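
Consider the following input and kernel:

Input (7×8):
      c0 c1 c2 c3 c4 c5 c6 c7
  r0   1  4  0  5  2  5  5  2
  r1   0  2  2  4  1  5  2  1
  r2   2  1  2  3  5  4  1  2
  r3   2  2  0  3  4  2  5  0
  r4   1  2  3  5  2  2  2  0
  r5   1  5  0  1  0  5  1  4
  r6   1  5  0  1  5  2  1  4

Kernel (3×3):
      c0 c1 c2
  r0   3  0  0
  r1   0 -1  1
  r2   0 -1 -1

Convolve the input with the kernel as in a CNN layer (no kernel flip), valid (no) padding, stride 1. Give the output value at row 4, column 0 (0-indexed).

-7

The receptive field on the input at this output position is [1 2 3 / 1 5 0 / 1 5 0]. Elementwise product with the kernel and sum: 1·3 + 5·-1 + 0·1 + 5·-1 + 0·-1.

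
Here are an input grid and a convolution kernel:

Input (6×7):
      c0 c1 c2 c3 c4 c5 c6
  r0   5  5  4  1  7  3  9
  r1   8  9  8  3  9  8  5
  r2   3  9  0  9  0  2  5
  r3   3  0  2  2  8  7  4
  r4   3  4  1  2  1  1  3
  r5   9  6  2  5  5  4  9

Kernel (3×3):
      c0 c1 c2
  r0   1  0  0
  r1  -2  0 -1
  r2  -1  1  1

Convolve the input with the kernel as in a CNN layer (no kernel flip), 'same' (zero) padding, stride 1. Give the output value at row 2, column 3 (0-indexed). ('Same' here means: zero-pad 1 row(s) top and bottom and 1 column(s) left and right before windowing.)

The receptive field on the zero-padded input at this output position is [8 3 9 / 0 9 0 / 2 2 8]. Elementwise product with the kernel and sum: 8·1 + 0·-2 + 0·-1 + 2·-1 + 2·1 + 8·1.

16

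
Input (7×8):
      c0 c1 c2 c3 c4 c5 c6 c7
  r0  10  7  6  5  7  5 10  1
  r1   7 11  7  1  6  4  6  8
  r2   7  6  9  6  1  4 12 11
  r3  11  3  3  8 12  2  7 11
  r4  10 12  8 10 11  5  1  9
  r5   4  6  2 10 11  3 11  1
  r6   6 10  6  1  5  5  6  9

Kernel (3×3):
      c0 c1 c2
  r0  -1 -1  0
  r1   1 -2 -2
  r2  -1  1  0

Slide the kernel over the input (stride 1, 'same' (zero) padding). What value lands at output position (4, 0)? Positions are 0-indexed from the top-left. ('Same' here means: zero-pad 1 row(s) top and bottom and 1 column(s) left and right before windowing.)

-51

The receptive field on the zero-padded input at this output position is [0 11 3 / 0 10 12 / 0 4 6]. Elementwise product with the kernel and sum: 0·-1 + 11·-1 + 0·1 + 10·-2 + 12·-2 + 0·-1 + 4·1.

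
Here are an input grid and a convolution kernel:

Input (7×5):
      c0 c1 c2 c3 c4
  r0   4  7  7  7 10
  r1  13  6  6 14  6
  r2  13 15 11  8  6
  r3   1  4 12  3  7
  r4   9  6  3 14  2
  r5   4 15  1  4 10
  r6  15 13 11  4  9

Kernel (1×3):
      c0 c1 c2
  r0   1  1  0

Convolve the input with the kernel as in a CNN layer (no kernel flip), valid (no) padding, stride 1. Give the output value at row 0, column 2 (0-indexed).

The receptive field on the input at this output position is [7 7 10]. Elementwise product with the kernel and sum: 7·1 + 7·1.

14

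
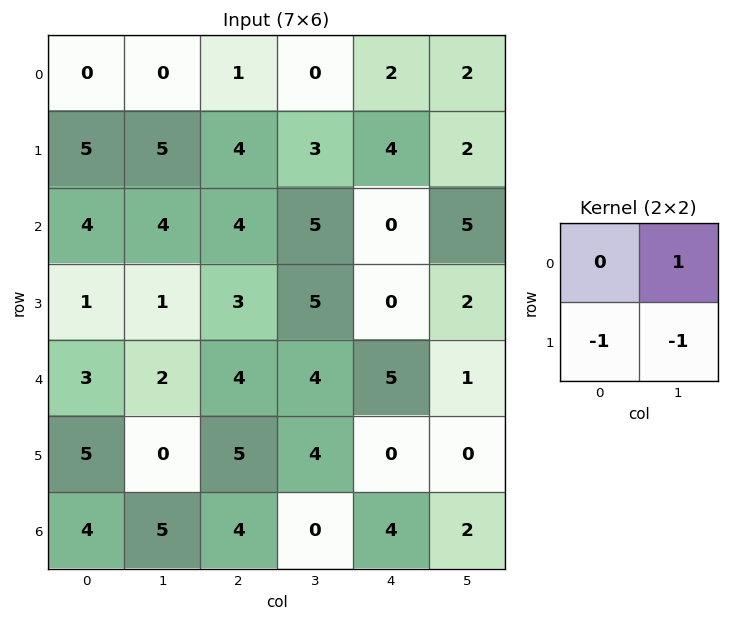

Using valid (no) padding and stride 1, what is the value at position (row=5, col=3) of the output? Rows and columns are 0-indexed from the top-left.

The receptive field on the input at this output position is [4 0 / 0 4]. Elementwise product with the kernel and sum: 0·1 + 0·-1 + 4·-1.

-4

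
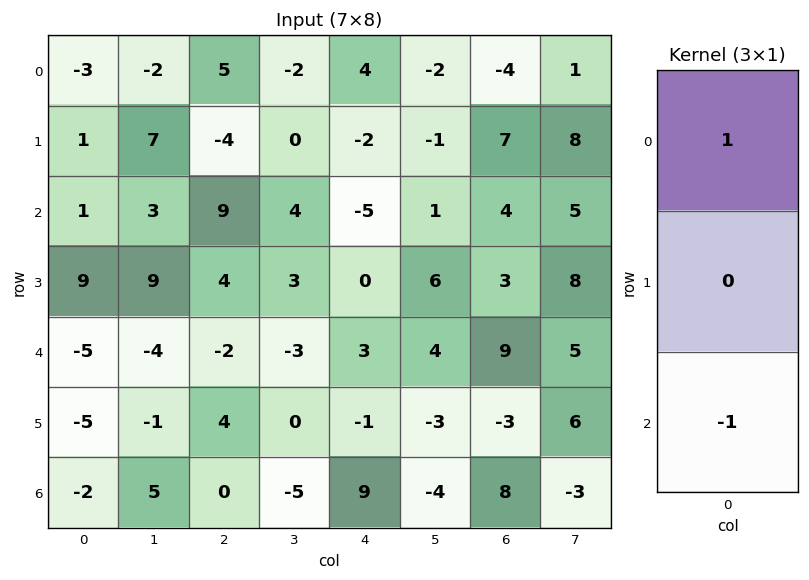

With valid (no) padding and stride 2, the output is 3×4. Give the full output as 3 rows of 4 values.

Output[0,0]: The receptive field on the input at this output position is [-3 / 1 / 1]. Elementwise product with the kernel and sum: -3·1 + 1·-1.

-4 -4 9 -8
6 11 -8 -5
-3 -2 -6 1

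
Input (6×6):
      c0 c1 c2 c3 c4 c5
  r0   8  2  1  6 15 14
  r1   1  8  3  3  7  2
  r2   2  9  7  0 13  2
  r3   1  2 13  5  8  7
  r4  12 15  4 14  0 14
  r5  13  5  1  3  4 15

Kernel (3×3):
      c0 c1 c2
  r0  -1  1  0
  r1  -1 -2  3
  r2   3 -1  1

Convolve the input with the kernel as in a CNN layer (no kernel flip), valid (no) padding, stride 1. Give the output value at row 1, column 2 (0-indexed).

74

The receptive field on the input at this output position is [3 3 7 / 7 0 13 / 13 5 8]. Elementwise product with the kernel and sum: 3·-1 + 3·1 + 7·-1 + 0·-2 + 13·3 + 13·3 + 5·-1 + 8·1.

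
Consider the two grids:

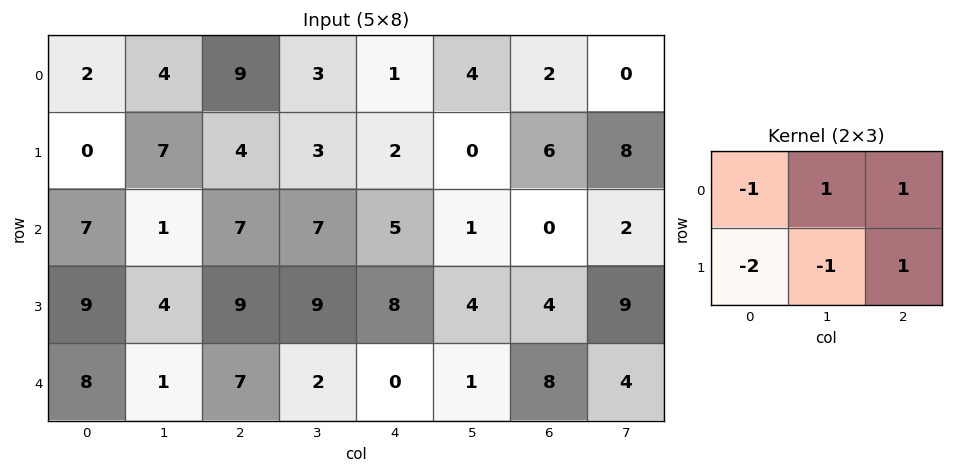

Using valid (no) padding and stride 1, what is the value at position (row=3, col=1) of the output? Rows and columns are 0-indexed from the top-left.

The receptive field on the input at this output position is [4 9 9 / 1 7 2]. Elementwise product with the kernel and sum: 4·-1 + 9·1 + 9·1 + 1·-2 + 7·-1 + 2·1.

7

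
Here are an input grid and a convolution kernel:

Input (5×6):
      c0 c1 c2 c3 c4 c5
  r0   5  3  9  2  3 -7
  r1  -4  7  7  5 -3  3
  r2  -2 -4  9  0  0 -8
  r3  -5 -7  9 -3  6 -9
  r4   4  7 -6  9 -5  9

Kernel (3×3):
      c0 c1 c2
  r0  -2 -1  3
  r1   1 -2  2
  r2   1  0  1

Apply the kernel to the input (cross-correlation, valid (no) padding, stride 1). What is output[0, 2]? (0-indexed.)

-11

The receptive field on the input at this output position is [9 2 3 / 7 5 -3 / 9 0 0]. Elementwise product with the kernel and sum: 9·-2 + 2·-1 + 3·3 + 7·1 + 5·-2 + -3·2 + 9·1 + 0·1.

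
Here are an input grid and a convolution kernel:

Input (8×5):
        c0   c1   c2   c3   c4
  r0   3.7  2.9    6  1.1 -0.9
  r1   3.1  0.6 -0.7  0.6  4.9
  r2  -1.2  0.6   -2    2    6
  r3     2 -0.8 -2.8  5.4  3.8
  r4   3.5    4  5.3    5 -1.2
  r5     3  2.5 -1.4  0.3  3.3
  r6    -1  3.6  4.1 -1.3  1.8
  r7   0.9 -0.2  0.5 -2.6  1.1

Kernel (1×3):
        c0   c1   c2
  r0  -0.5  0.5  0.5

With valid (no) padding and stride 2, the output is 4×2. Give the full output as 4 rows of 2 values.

2.6 -2.9
-0.1 5
2.9 -0.75
4.35 -1.8

Output[0,0]: The receptive field on the input at this output position is [3.7 2.9 6]. Elementwise product with the kernel and sum: 3.7·-0.5 + 2.9·0.5 + 6·0.5.
Output[0,1]: The receptive field on the input at this output position is [6 1.1 -0.9]. Elementwise product with the kernel and sum: 6·-0.5 + 1.1·0.5 + -0.9·0.5.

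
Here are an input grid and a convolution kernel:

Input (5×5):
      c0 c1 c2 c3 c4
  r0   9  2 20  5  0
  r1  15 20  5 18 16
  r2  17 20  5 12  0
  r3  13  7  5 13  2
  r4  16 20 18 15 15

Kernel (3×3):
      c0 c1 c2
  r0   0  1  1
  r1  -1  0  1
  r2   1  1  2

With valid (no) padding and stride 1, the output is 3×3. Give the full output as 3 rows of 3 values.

Output[0,0]: The receptive field on the input at this output position is [9 2 20 / 15 20 5 / 17 20 5]. Elementwise product with the kernel and sum: 2·1 + 20·1 + 15·-1 + 5·1 + 17·1 + 20·1 + 5·2.
Output[0,1]: The receptive field on the input at this output position is [2 20 5 / 20 5 18 / 20 5 12]. Elementwise product with the kernel and sum: 20·1 + 5·1 + 20·-1 + 18·1 + 20·1 + 5·1 + 12·2.

59 72 33
43 53 51
89 91 72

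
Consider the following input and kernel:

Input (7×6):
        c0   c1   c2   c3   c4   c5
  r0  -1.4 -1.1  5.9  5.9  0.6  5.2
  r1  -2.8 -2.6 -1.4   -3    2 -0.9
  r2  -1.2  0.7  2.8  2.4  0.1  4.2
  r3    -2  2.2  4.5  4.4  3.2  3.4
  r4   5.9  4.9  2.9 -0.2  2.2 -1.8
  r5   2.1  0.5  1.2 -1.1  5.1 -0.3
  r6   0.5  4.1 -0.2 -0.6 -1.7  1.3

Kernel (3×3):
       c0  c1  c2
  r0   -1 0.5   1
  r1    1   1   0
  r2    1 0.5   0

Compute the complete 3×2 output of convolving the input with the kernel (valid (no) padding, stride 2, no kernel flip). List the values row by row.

0.5 -2.75
12.9 10.2
4.6 -1.2

Output[0,0]: The receptive field on the input at this output position is [-1.4 -1.1 5.9 / -2.8 -2.6 -1.4 / -1.2 0.7 2.8]. Elementwise product with the kernel and sum: -1.4·-1 + -1.1·0.5 + 5.9·1 + -2.8·1 + -2.6·1 + -1.2·1 + 0.7·0.5.
Output[0,1]: The receptive field on the input at this output position is [5.9 5.9 0.6 / -1.4 -3 2 / 2.8 2.4 0.1]. Elementwise product with the kernel and sum: 5.9·-1 + 5.9·0.5 + 0.6·1 + -1.4·1 + -3·1 + 2.8·1 + 2.4·0.5.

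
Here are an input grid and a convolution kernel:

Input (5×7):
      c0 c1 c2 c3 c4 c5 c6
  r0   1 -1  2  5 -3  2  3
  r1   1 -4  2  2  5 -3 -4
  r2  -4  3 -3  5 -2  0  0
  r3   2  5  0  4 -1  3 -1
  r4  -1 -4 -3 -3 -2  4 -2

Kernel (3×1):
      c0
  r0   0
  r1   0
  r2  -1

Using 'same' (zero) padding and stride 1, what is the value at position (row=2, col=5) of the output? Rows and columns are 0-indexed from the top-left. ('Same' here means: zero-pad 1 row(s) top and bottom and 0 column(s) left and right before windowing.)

The receptive field on the zero-padded input at this output position is [-3 / 0 / 3]. Elementwise product with the kernel and sum: 3·-1.

-3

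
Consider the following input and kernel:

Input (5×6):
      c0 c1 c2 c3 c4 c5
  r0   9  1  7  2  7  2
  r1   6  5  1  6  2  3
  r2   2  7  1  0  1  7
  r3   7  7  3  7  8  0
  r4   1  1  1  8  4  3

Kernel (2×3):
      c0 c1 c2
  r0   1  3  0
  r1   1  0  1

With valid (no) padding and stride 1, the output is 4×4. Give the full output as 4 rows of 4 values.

Output[0,0]: The receptive field on the input at this output position is [9 1 7 / 6 5 1]. Elementwise product with the kernel and sum: 9·1 + 1·3 + 6·1 + 1·1.

19 33 16 32
24 15 21 19
33 24 12 10
30 25 29 42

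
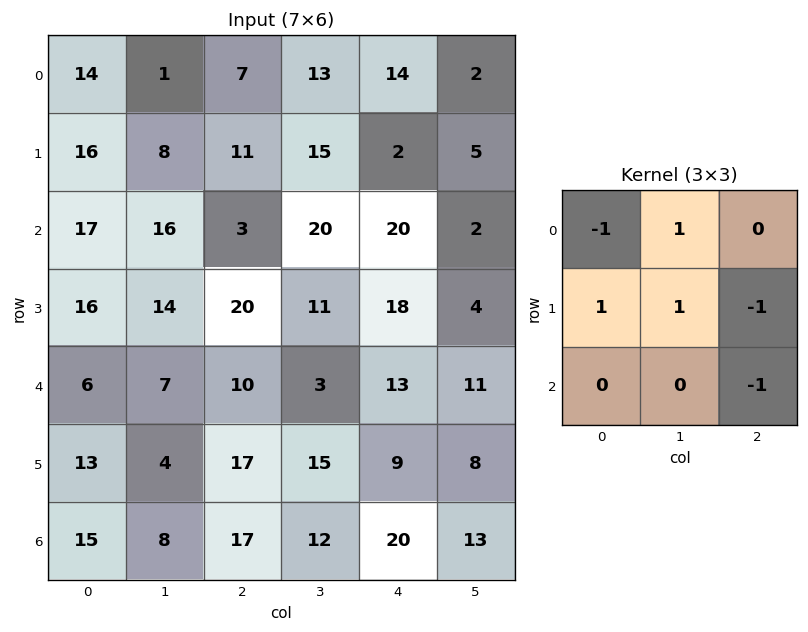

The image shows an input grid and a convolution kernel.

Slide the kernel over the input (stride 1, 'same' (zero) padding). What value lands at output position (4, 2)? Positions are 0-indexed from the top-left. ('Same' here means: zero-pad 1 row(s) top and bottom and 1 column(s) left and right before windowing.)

5

The receptive field on the zero-padded input at this output position is [14 20 11 / 7 10 3 / 4 17 15]. Elementwise product with the kernel and sum: 14·-1 + 20·1 + 7·1 + 10·1 + 3·-1 + 15·-1.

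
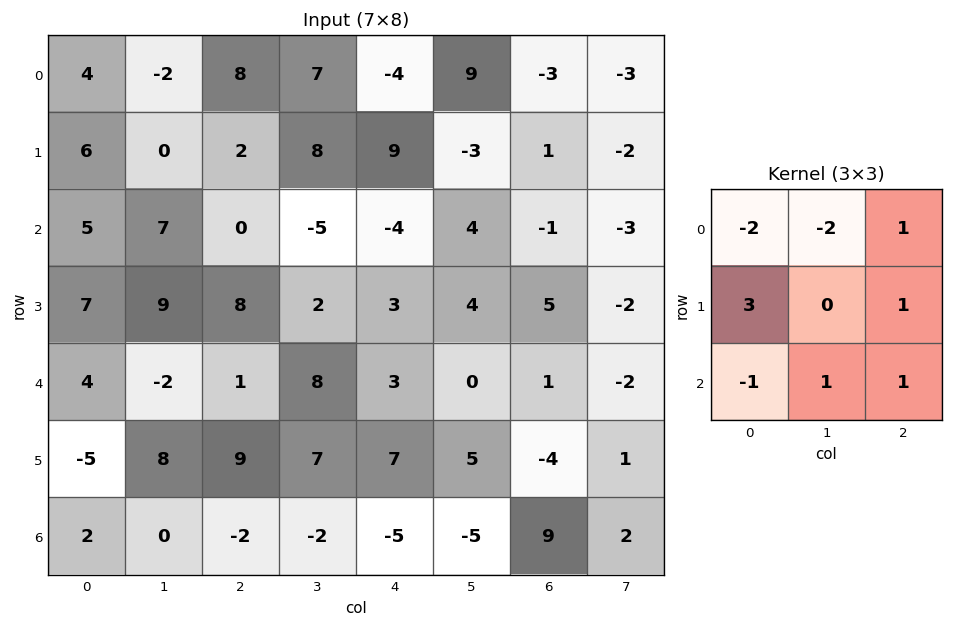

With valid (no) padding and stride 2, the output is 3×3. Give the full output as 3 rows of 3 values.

Output[0,0]: The receptive field on the input at this output position is [4 -2 8 / 6 0 2 / 5 7 0]. Elementwise product with the kernel and sum: 4·-2 + -2·-2 + 8·1 + 6·3 + 2·1 + 5·-1 + 7·1 + 0·1.
Output[0,1]: The receptive field on the input at this output position is [8 7 -4 / 2 8 9 / 0 -5 -4]. Elementwise product with the kernel and sum: 8·-2 + 7·-2 + -4·1 + 2·3 + 9·1 + 0·-1 + -5·1 + -4·1.

26 -28 22
0 43 11
-13 14 21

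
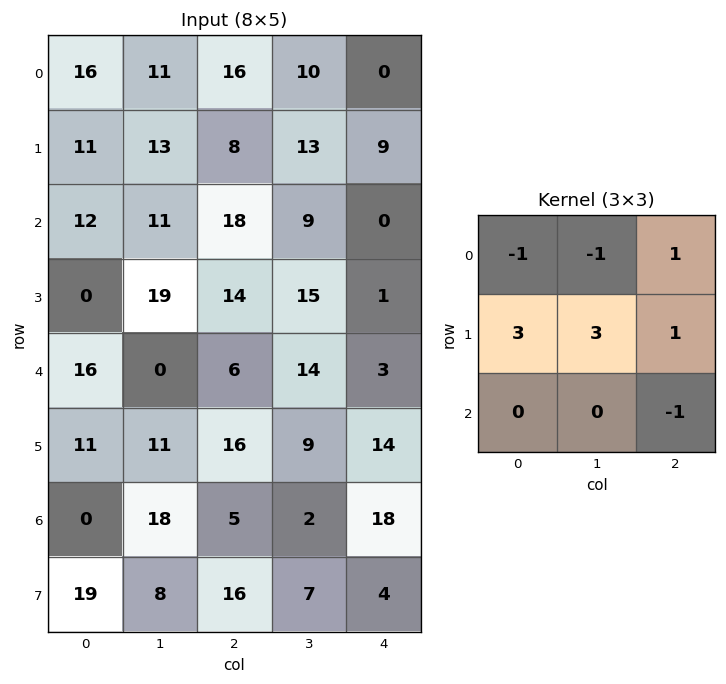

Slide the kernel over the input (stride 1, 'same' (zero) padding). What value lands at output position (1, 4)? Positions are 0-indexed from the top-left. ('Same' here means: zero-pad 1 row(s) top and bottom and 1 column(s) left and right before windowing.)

The receptive field on the zero-padded input at this output position is [10 0 0 / 13 9 0 / 9 0 0]. Elementwise product with the kernel and sum: 10·-1 + 0·-1 + 0·1 + 13·3 + 9·3 + 0·1 + 0·-1.

56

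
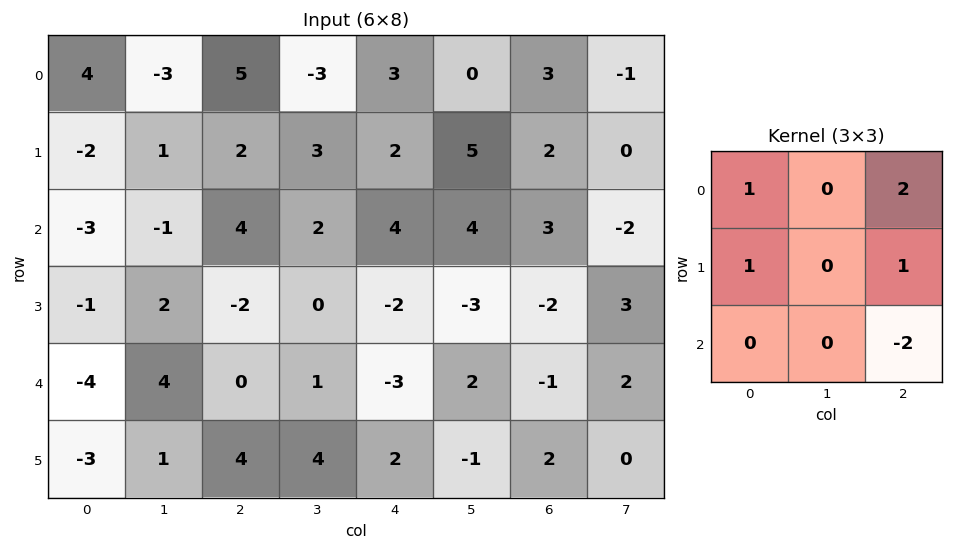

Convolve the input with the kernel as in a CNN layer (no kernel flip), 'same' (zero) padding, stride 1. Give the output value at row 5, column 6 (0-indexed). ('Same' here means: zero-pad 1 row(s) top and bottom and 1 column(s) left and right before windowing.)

The receptive field on the zero-padded input at this output position is [2 -1 2 / -1 2 0 / 0 0 0]. Elementwise product with the kernel and sum: 2·1 + 2·2 + -1·1 + 0·1 + 0·-2.

5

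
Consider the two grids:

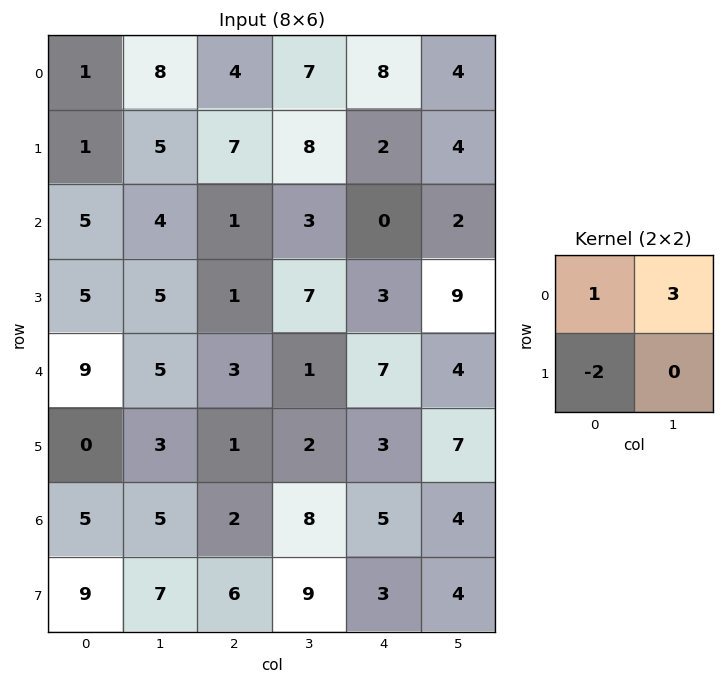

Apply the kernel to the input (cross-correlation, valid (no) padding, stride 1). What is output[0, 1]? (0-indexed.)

The receptive field on the input at this output position is [8 4 / 5 7]. Elementwise product with the kernel and sum: 8·1 + 4·3 + 5·-2.

10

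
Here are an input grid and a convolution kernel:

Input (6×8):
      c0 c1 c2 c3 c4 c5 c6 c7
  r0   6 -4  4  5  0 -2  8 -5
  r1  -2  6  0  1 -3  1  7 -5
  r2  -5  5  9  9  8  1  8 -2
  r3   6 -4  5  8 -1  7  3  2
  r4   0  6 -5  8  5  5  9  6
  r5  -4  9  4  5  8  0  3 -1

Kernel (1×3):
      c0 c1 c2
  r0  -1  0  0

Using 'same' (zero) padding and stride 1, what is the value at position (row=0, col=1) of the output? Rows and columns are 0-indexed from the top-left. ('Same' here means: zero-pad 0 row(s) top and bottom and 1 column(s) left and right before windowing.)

The receptive field on the zero-padded input at this output position is [6 -4 4]. Elementwise product with the kernel and sum: 6·-1.

-6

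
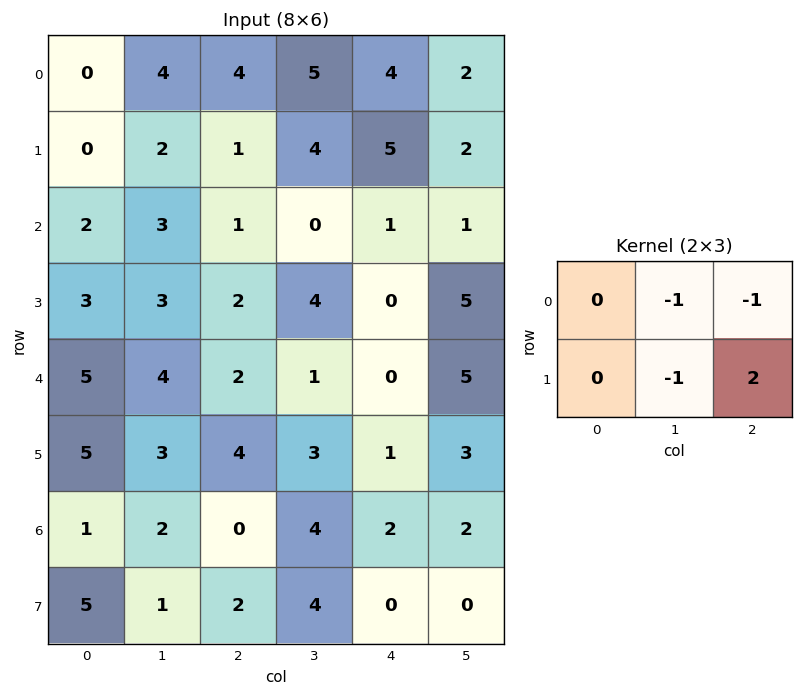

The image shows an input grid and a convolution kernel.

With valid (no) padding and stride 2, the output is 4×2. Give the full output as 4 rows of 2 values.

Output[0,0]: The receptive field on the input at this output position is [0 4 4 / 0 2 1]. Elementwise product with the kernel and sum: 4·-1 + 4·-1 + 2·-1 + 1·2.
Output[0,1]: The receptive field on the input at this output position is [4 5 4 / 1 4 5]. Elementwise product with the kernel and sum: 5·-1 + 4·-1 + 4·-1 + 5·2.

-8 -3
-3 -5
-1 -2
1 -10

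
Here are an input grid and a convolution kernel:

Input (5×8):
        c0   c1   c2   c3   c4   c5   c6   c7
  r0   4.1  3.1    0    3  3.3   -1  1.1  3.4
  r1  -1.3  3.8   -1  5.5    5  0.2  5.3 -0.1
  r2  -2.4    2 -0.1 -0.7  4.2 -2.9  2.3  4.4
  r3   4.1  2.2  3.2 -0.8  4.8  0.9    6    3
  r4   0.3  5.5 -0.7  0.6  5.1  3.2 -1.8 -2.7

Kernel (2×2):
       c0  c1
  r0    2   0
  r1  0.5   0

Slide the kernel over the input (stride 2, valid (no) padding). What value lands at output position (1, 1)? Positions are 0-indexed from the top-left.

The receptive field on the input at this output position is [-0.1 -0.7 / 3.2 -0.8]. Elementwise product with the kernel and sum: -0.1·2 + 3.2·0.5.

1.4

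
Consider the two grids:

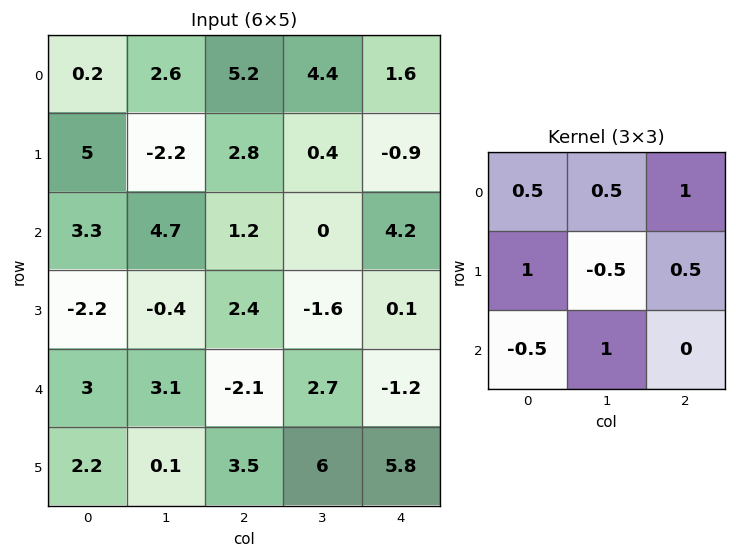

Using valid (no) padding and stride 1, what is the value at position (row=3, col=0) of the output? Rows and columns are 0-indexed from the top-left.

The receptive field on the input at this output position is [-2.2 -0.4 2.4 / 3 3.1 -2.1 / 2.2 0.1 3.5]. Elementwise product with the kernel and sum: -2.2·0.5 + -0.4·0.5 + 2.4·1 + 3·1 + 3.1·-0.5 + -2.1·0.5 + 2.2·-0.5 + 0.1·1.

0.5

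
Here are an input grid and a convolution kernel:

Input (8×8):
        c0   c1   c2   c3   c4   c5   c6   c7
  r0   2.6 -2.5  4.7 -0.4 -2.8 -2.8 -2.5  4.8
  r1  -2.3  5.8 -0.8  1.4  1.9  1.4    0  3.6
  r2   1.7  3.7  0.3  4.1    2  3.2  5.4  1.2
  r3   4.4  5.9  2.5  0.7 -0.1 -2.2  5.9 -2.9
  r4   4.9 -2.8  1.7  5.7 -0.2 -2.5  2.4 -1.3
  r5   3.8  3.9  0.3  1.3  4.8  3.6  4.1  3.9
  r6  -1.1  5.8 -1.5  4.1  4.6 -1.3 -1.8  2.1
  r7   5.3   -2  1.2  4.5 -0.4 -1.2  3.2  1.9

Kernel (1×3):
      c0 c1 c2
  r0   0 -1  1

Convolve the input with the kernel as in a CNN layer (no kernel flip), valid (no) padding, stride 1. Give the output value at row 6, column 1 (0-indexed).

5.6

The receptive field on the input at this output position is [5.8 -1.5 4.1]. Elementwise product with the kernel and sum: -1.5·-1 + 4.1·1.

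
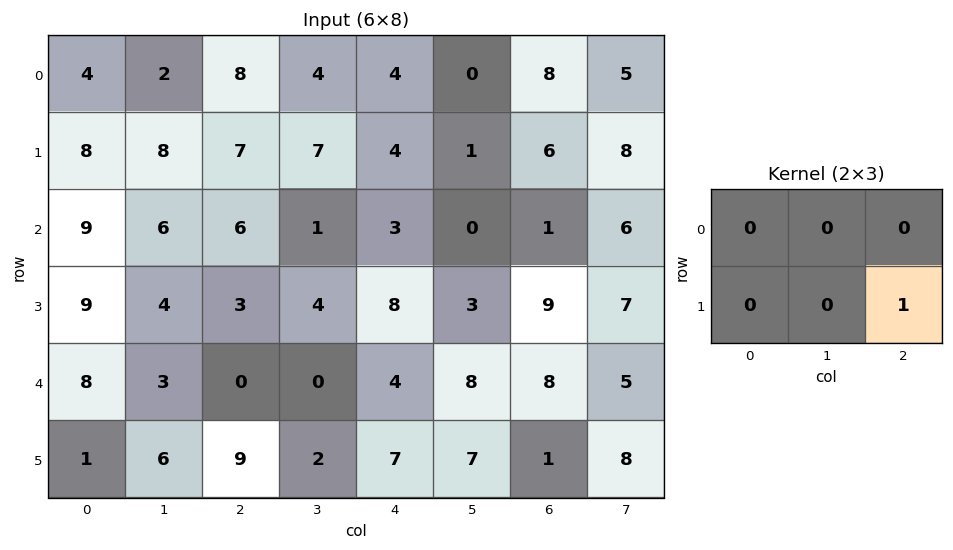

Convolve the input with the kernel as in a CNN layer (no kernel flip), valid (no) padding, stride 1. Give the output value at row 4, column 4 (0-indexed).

1

The receptive field on the input at this output position is [4 8 8 / 7 7 1]. Elementwise product with the kernel and sum: 1·1.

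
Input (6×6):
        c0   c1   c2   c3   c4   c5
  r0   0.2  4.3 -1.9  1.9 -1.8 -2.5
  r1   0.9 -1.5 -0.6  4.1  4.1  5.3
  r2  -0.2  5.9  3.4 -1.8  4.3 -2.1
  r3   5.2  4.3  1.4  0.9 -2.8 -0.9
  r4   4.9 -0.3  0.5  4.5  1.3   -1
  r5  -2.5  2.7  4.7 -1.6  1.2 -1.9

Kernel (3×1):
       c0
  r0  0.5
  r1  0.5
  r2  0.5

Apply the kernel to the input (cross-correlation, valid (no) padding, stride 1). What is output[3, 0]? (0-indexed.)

The receptive field on the input at this output position is [5.2 / 4.9 / -2.5]. Elementwise product with the kernel and sum: 5.2·0.5 + 4.9·0.5 + -2.5·0.5.

3.8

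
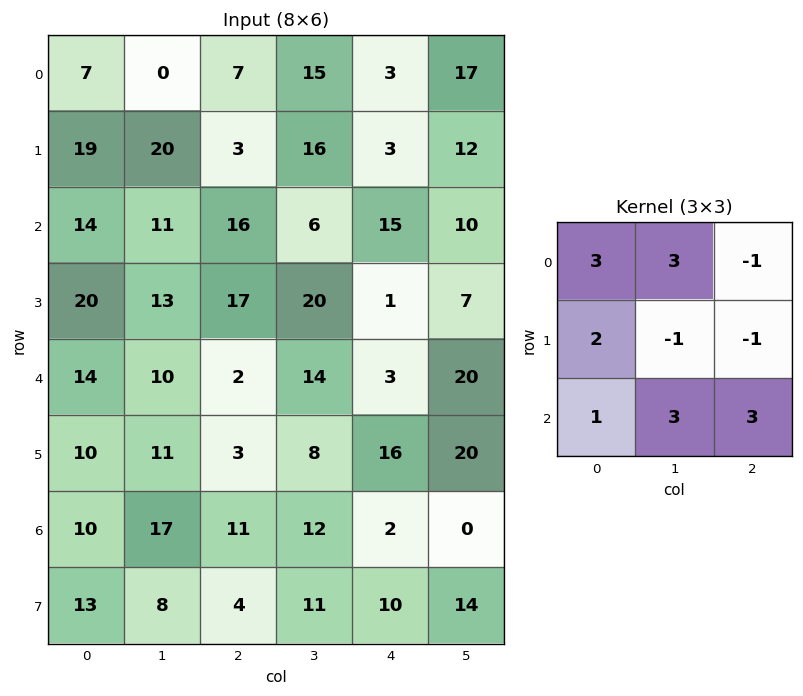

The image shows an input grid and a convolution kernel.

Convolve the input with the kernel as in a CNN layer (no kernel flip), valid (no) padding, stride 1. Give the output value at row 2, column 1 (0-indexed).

The receptive field on the input at this output position is [11 16 6 / 13 17 20 / 10 2 14]. Elementwise product with the kernel and sum: 11·3 + 16·3 + 6·-1 + 13·2 + 17·-1 + 20·-1 + 10·1 + 2·3 + 14·3.

122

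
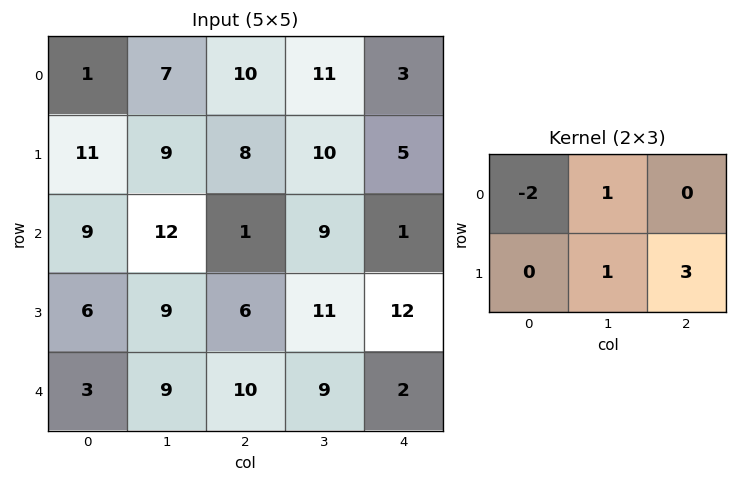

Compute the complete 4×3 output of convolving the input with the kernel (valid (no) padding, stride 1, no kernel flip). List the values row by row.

38 34 16
2 18 6
21 16 54
36 25 14

Output[0,0]: The receptive field on the input at this output position is [1 7 10 / 11 9 8]. Elementwise product with the kernel and sum: 1·-2 + 7·1 + 9·1 + 8·3.
Output[0,1]: The receptive field on the input at this output position is [7 10 11 / 9 8 10]. Elementwise product with the kernel and sum: 7·-2 + 10·1 + 8·1 + 10·3.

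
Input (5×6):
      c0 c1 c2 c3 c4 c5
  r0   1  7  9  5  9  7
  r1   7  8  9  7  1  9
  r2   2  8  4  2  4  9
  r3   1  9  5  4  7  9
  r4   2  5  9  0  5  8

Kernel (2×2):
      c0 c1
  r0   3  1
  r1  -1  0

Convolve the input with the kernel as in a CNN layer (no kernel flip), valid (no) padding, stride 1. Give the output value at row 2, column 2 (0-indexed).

The receptive field on the input at this output position is [4 2 / 5 4]. Elementwise product with the kernel and sum: 4·3 + 2·1 + 5·-1.

9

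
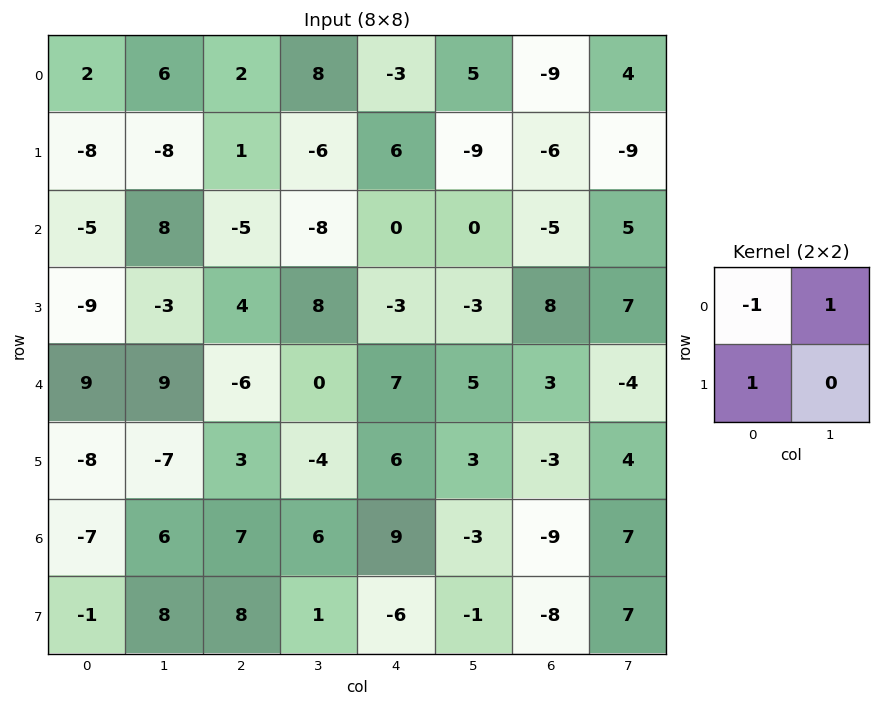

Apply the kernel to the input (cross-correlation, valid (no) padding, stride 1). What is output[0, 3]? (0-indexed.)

-17

The receptive field on the input at this output position is [8 -3 / -6 6]. Elementwise product with the kernel and sum: 8·-1 + -3·1 + -6·1.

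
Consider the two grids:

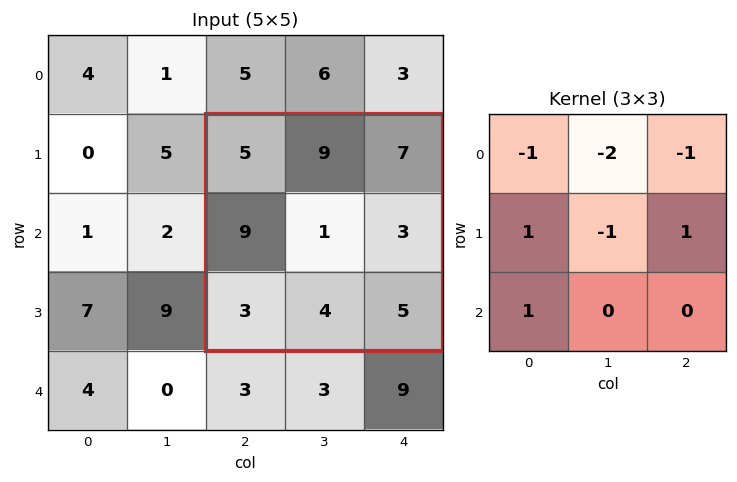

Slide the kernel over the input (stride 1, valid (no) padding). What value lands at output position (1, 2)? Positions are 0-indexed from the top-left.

The receptive field on the input at this output position is [5 9 7 / 9 1 3 / 3 4 5]. Elementwise product with the kernel and sum: 5·-1 + 9·-2 + 7·-1 + 9·1 + 1·-1 + 3·1 + 3·1.

-16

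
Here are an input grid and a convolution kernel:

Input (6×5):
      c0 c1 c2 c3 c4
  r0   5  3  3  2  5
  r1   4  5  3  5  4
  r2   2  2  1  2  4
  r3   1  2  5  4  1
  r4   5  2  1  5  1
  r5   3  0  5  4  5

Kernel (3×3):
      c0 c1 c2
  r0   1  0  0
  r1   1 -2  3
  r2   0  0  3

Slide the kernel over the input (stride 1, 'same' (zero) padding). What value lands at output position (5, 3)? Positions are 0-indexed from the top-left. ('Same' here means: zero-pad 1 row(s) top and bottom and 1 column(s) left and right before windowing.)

The receptive field on the zero-padded input at this output position is [1 5 1 / 5 4 5 / 0 0 0]. Elementwise product with the kernel and sum: 1·1 + 5·1 + 4·-2 + 5·3 + 0·3.

13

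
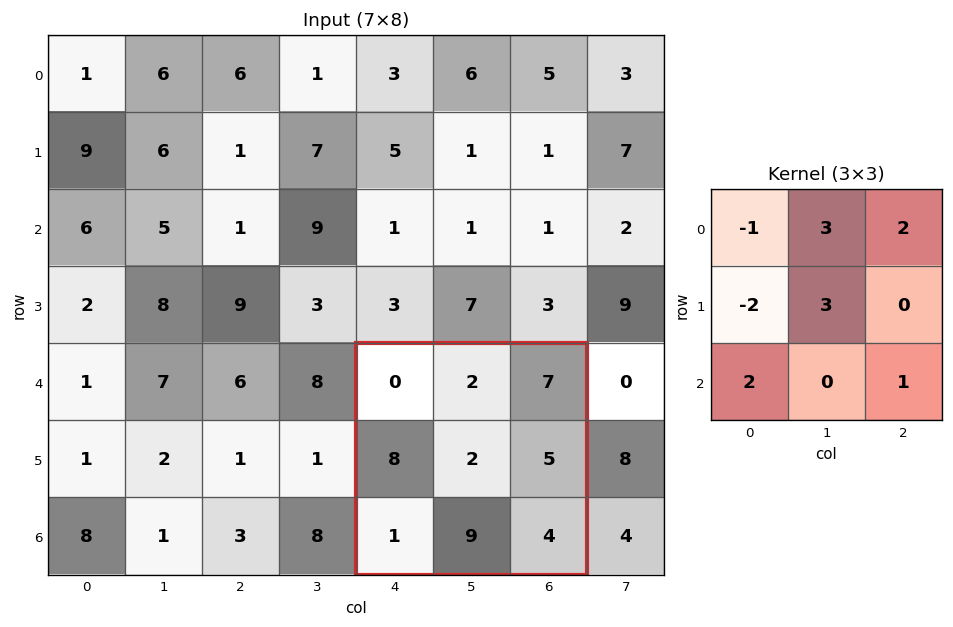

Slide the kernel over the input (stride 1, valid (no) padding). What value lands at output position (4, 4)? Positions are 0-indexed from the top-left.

16

The receptive field on the input at this output position is [0 2 7 / 8 2 5 / 1 9 4]. Elementwise product with the kernel and sum: 0·-1 + 2·3 + 7·2 + 8·-2 + 2·3 + 1·2 + 4·1.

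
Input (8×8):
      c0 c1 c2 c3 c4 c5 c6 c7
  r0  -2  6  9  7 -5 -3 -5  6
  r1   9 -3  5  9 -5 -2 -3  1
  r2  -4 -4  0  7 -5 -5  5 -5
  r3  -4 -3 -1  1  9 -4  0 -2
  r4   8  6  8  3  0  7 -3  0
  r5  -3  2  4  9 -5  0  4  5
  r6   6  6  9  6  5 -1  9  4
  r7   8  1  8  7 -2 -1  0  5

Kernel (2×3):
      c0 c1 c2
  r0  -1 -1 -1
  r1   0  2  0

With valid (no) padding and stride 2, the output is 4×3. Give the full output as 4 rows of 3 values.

Output[0,0]: The receptive field on the input at this output position is [-2 6 9 / 9 -3 5]. Elementwise product with the kernel and sum: -2·-1 + 6·-1 + 9·-1 + -3·2.
Output[0,1]: The receptive field on the input at this output position is [9 7 -5 / 5 9 -5]. Elementwise product with the kernel and sum: 9·-1 + 7·-1 + -5·-1 + 9·2.

-19 7 9
2 0 -3
-18 7 -4
-19 -6 -15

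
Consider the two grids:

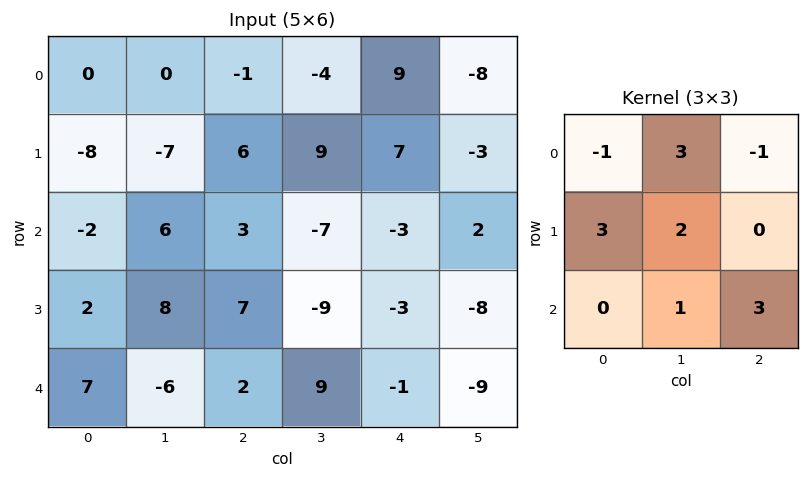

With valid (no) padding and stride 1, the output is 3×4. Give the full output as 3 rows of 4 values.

Output[0,0]: The receptive field on the input at this output position is [0 0 -1 / -8 -7 6 / -2 6 3]. Elementwise product with the kernel and sum: 0·-1 + 0·3 + -1·-1 + -8·3 + -7·2 + 6·1 + 3·3.

-22 -26 0 83
16 20 -9 -39
39 77 -12 -65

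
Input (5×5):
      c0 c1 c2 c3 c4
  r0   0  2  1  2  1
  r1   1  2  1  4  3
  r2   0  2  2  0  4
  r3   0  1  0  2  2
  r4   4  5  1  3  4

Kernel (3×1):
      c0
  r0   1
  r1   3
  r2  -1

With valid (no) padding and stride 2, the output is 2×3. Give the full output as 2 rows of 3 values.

Output[0,0]: The receptive field on the input at this output position is [0 / 1 / 0]. Elementwise product with the kernel and sum: 0·1 + 1·3 + 0·-1.

3 2 6
-4 1 6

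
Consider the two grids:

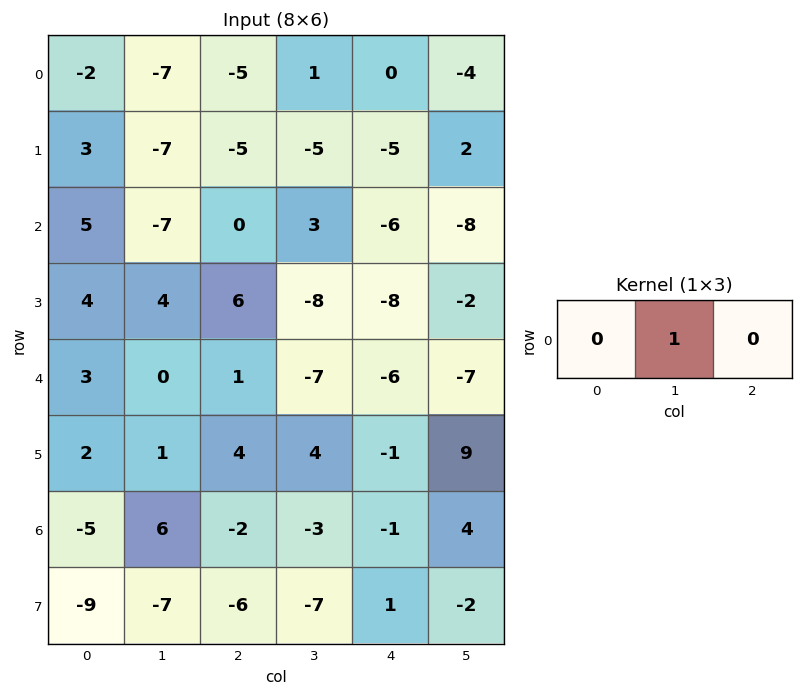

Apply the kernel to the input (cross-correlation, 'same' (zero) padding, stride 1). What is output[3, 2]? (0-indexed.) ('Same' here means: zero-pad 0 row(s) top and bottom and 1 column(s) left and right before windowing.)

The receptive field on the zero-padded input at this output position is [4 6 -8]. Elementwise product with the kernel and sum: 6·1.

6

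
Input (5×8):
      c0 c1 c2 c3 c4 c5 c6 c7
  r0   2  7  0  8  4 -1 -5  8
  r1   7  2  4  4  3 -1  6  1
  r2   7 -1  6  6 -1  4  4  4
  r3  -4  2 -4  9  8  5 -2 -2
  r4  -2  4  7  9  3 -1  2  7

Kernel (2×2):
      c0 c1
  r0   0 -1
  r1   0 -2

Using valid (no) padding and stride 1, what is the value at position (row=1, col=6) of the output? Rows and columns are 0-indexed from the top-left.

-9

The receptive field on the input at this output position is [6 1 / 4 4]. Elementwise product with the kernel and sum: 1·-1 + 4·-2.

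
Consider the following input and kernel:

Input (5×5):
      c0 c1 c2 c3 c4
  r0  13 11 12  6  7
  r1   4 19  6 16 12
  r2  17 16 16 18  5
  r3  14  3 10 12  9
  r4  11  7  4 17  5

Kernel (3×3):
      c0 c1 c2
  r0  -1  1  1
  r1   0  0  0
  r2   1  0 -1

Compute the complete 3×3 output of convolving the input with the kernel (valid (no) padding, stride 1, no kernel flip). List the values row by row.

Output[0,0]: The receptive field on the input at this output position is [13 11 12 / 4 19 6 / 17 16 16]. Elementwise product with the kernel and sum: 13·-1 + 11·1 + 12·1 + 17·1 + 16·-1.

11 5 12
25 -6 23
22 8 6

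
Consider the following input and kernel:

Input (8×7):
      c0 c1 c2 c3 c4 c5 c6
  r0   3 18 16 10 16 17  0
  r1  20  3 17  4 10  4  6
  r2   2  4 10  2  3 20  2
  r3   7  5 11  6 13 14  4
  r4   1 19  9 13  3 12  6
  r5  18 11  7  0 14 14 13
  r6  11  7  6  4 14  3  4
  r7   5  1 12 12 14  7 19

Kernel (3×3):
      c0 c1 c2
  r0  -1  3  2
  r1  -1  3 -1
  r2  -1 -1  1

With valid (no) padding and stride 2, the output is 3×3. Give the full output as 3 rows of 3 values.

59 22 10
16 -23 77
70 19 47

Output[0,0]: The receptive field on the input at this output position is [3 18 16 / 20 3 17 / 2 4 10]. Elementwise product with the kernel and sum: 3·-1 + 18·3 + 16·2 + 20·-1 + 3·3 + 17·-1 + 2·-1 + 4·-1 + 10·1.
Output[0,1]: The receptive field on the input at this output position is [16 10 16 / 17 4 10 / 10 2 3]. Elementwise product with the kernel and sum: 16·-1 + 10·3 + 16·2 + 17·-1 + 4·3 + 10·-1 + 10·-1 + 2·-1 + 3·1.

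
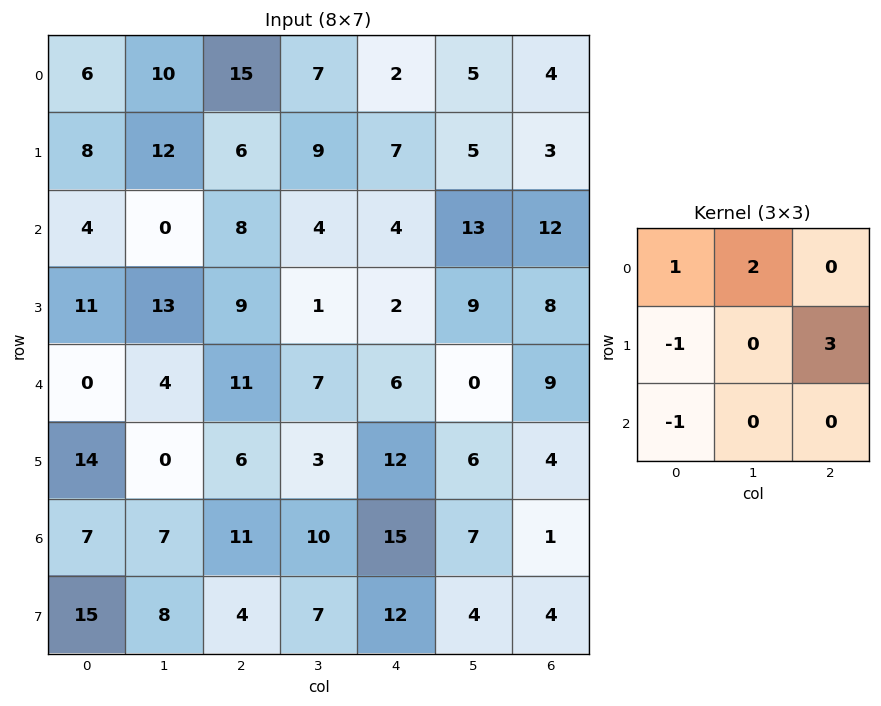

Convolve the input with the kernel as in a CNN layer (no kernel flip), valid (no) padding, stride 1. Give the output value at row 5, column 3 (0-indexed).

The receptive field on the input at this output position is [3 12 6 / 10 15 7 / 7 12 4]. Elementwise product with the kernel and sum: 3·1 + 12·2 + 10·-1 + 7·3 + 7·-1.

31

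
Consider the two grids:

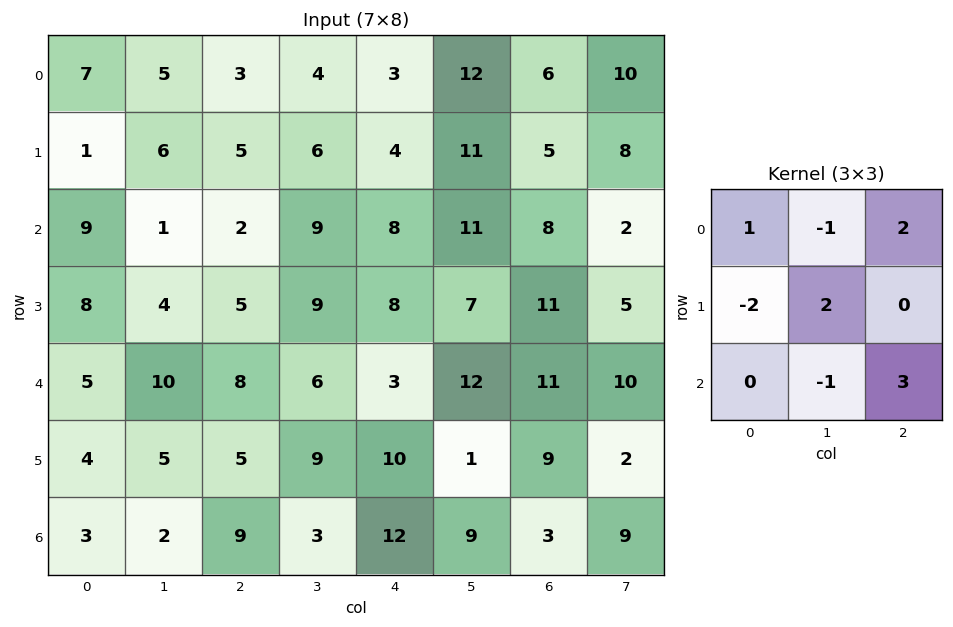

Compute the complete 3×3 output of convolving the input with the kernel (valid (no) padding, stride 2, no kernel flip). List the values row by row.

Output[0,0]: The receptive field on the input at this output position is [7 5 3 / 1 6 5 / 9 1 2]. Elementwise product with the kernel and sum: 7·1 + 5·-1 + 3·2 + 1·-2 + 6·2 + 1·-1 + 2·3.
Output[0,1]: The receptive field on the input at this output position is [3 4 3 / 5 6 4 / 2 9 8]. Elementwise product with the kernel and sum: 3·1 + 4·-1 + 3·2 + 5·-2 + 6·2 + 9·-1 + 8·3.

23 22 30
18 20 32
38 49 -5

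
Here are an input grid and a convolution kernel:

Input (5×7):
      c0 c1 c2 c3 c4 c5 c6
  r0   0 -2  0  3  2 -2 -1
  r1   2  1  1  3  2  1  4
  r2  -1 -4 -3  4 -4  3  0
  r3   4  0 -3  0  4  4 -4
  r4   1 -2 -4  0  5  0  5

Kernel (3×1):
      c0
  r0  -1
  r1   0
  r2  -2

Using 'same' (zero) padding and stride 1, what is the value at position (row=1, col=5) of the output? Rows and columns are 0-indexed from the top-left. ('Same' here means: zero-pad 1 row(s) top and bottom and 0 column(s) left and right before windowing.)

The receptive field on the zero-padded input at this output position is [-2 / 1 / 3]. Elementwise product with the kernel and sum: -2·-1 + 3·-2.

-4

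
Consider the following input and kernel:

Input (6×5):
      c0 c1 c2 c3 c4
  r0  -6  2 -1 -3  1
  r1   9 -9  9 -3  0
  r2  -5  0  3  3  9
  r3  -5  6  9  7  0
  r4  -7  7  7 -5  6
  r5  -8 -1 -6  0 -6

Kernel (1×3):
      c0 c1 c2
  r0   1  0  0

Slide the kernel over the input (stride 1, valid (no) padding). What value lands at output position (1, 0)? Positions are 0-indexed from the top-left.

9

The receptive field on the input at this output position is [9 -9 9]. Elementwise product with the kernel and sum: 9·1.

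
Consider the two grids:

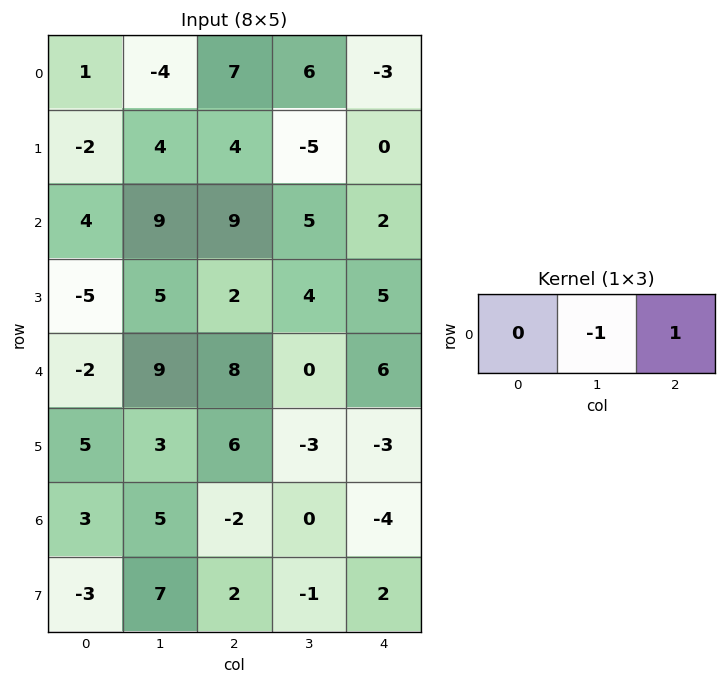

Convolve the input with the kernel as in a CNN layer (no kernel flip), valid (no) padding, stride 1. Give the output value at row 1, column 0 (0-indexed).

0

The receptive field on the input at this output position is [-2 4 4]. Elementwise product with the kernel and sum: 4·-1 + 4·1.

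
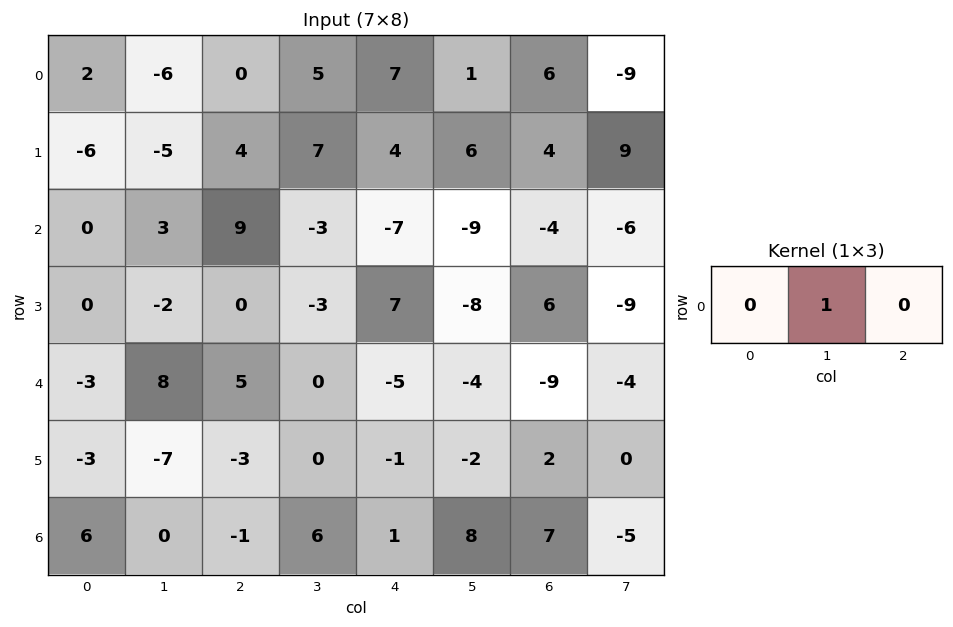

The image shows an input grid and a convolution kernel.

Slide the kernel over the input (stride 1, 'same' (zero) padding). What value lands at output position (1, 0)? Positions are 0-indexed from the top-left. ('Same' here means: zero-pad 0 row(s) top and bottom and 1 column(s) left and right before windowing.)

The receptive field on the zero-padded input at this output position is [0 -6 -5]. Elementwise product with the kernel and sum: -6·1.

-6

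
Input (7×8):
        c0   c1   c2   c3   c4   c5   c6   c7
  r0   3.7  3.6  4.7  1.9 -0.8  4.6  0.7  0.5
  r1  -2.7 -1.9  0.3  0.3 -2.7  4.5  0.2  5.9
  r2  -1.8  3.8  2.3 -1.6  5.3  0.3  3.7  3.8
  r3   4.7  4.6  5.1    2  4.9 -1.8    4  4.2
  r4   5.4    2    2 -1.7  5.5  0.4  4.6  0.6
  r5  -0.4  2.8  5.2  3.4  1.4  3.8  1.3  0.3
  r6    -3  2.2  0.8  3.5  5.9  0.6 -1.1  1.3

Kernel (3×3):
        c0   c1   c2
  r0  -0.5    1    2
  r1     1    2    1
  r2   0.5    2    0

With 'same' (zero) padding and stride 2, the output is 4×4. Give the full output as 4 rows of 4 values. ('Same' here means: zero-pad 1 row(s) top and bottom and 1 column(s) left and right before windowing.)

5.6 14.55 -0.35 9.15
3.1 21.15 26.25 28.35
25.9 22.9 14.5 28
1.4 17.9 23.2 -0.3

Output[0,0]: The receptive field on the zero-padded input at this output position is [0 0 0 / 0 3.7 3.6 / 0 -2.7 -1.9]. Elementwise product with the kernel and sum: 0·-0.5 + 0·1 + 0·2 + 0·1 + 3.7·2 + 3.6·1 + 0·0.5 + -2.7·2.
Output[0,1]: The receptive field on the zero-padded input at this output position is [0 0 0 / 3.6 4.7 1.9 / -1.9 0.3 0.3]. Elementwise product with the kernel and sum: 0·-0.5 + 0·1 + 0·2 + 3.6·1 + 4.7·2 + 1.9·1 + -1.9·0.5 + 0.3·2.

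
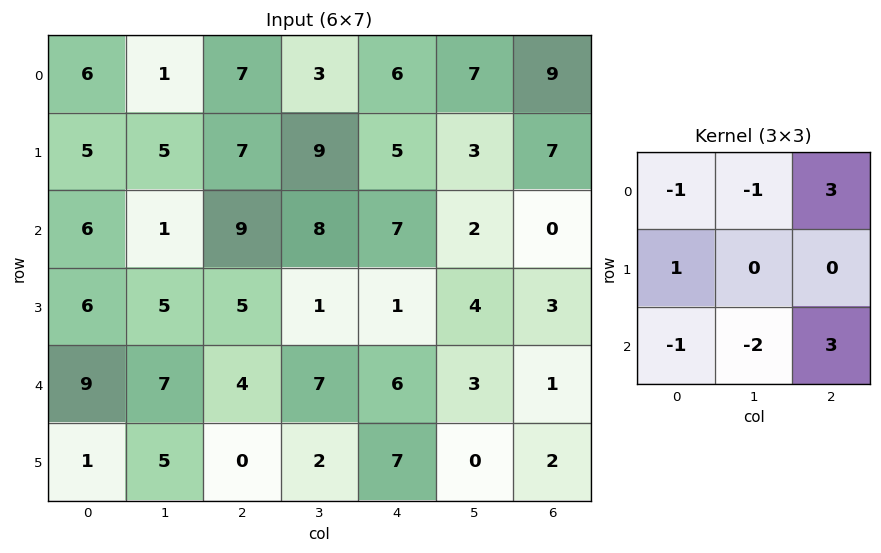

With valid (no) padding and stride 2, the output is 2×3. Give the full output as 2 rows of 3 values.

38 11 8
15 9 -17

Output[0,0]: The receptive field on the input at this output position is [6 1 7 / 5 5 7 / 6 1 9]. Elementwise product with the kernel and sum: 6·-1 + 1·-1 + 7·3 + 5·1 + 6·-1 + 1·-2 + 9·3.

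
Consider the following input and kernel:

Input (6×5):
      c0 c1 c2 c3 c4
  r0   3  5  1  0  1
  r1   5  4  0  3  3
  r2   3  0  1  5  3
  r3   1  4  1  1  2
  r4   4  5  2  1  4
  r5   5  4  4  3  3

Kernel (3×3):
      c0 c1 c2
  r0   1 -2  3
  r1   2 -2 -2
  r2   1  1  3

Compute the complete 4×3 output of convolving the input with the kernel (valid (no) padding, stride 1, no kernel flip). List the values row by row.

Output[0,0]: The receptive field on the input at this output position is [3 5 1 / 5 4 0 / 3 0 1]. Elementwise product with the kernel and sum: 3·1 + 5·-2 + 1·3 + 5·2 + 4·-2 + 0·-2 + 3·1 + 0·1 + 1·3.
Output[0,1]: The receptive field on the input at this output position is [5 1 0 / 4 0 3 / 0 1 5]. Elementwise product with the kernel and sum: 5·1 + 1·-2 + 0·3 + 4·2 + 0·-2 + 3·-2 + 0·1 + 1·1 + 5·3.

4 21 7
9 9 -3
13 27 11
11 26 15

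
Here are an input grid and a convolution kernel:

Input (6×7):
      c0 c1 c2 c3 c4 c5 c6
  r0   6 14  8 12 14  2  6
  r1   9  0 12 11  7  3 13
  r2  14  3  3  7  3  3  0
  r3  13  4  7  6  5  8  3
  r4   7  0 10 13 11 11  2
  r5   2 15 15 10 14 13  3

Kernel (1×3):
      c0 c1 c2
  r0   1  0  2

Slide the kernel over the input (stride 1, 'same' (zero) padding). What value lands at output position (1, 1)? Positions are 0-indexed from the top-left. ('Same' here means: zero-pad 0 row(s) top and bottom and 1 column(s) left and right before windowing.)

The receptive field on the zero-padded input at this output position is [9 0 12]. Elementwise product with the kernel and sum: 9·1 + 12·2.

33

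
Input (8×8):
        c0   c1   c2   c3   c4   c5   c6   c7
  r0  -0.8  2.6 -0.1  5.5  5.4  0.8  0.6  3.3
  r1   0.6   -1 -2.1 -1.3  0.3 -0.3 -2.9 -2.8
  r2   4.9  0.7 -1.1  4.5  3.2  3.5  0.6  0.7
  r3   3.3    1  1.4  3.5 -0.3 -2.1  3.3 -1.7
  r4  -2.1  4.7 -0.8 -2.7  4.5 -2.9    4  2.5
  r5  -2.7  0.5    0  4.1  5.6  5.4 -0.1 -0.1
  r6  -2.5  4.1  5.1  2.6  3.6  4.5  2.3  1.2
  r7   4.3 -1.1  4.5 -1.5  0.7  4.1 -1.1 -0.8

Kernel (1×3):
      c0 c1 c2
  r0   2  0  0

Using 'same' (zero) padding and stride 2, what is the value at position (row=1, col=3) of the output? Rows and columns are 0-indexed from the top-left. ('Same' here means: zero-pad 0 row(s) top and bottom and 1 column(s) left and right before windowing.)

The receptive field on the zero-padded input at this output position is [3.5 0.6 0.7]. Elementwise product with the kernel and sum: 3.5·2.

7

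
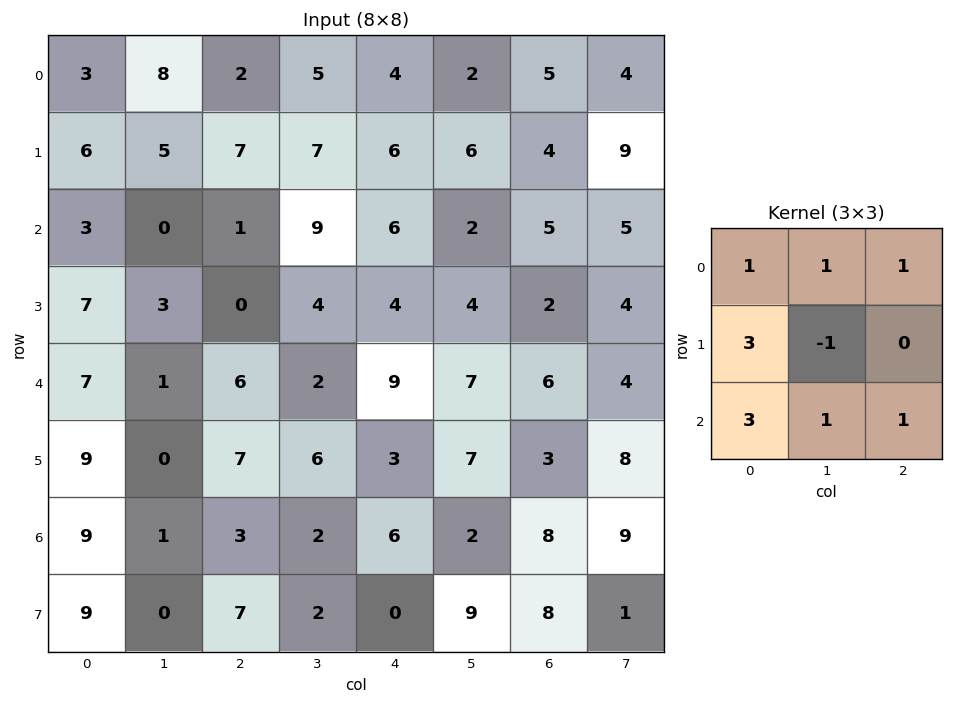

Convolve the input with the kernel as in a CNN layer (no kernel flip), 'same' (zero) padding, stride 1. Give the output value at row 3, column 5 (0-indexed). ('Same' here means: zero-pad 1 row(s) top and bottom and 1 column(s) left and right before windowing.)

61

The receptive field on the zero-padded input at this output position is [6 2 5 / 4 4 2 / 9 7 6]. Elementwise product with the kernel and sum: 6·1 + 2·1 + 5·1 + 4·3 + 4·-1 + 9·3 + 7·1 + 6·1.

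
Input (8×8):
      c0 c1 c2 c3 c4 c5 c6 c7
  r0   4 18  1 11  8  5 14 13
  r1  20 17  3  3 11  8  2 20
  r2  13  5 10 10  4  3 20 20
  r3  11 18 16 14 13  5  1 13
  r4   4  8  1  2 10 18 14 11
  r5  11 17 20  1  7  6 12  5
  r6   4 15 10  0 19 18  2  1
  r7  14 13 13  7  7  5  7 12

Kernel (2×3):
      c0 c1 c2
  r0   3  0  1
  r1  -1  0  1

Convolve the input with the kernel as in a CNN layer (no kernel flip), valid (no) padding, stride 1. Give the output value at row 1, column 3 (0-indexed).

The receptive field on the input at this output position is [3 11 8 / 10 4 3]. Elementwise product with the kernel and sum: 3·3 + 8·1 + 10·-1 + 3·1.

10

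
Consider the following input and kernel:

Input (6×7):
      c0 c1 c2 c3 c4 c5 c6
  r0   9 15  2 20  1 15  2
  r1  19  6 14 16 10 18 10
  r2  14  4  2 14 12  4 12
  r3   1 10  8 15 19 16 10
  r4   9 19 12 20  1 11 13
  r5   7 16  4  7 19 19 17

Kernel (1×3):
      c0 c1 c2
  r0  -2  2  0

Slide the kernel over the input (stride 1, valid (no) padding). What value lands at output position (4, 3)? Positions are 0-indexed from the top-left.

The receptive field on the input at this output position is [20 1 11]. Elementwise product with the kernel and sum: 20·-2 + 1·2.

-38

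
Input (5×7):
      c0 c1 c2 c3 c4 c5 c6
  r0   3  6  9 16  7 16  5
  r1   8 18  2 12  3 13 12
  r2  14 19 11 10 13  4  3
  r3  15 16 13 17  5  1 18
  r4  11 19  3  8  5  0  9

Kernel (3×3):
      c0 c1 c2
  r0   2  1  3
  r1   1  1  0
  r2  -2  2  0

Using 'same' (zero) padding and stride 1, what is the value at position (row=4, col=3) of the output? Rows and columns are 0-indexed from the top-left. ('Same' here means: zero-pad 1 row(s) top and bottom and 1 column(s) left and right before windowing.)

The receptive field on the zero-padded input at this output position is [13 17 5 / 3 8 5 / 0 0 0]. Elementwise product with the kernel and sum: 13·2 + 17·1 + 5·3 + 3·1 + 8·1 + 0·-2 + 0·2.

69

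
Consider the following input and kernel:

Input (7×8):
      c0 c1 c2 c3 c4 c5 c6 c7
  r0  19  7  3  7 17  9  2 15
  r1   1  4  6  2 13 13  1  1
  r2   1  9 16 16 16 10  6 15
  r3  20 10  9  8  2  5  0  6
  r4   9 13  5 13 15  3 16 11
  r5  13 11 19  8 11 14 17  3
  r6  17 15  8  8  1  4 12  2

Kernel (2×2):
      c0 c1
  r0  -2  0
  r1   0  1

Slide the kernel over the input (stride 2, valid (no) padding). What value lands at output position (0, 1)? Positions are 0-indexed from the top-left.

-4

The receptive field on the input at this output position is [3 7 / 6 2]. Elementwise product with the kernel and sum: 3·-2 + 2·1.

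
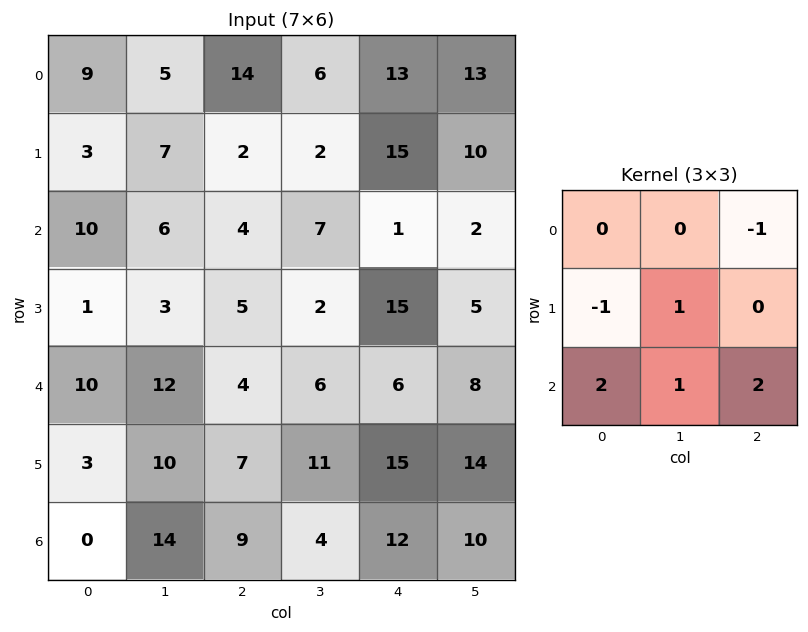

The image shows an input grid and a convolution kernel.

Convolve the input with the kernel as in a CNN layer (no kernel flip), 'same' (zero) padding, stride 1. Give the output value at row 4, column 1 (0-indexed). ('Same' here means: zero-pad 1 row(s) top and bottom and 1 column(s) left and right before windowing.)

The receptive field on the zero-padded input at this output position is [1 3 5 / 10 12 4 / 3 10 7]. Elementwise product with the kernel and sum: 5·-1 + 10·-1 + 12·1 + 3·2 + 10·1 + 7·2.

27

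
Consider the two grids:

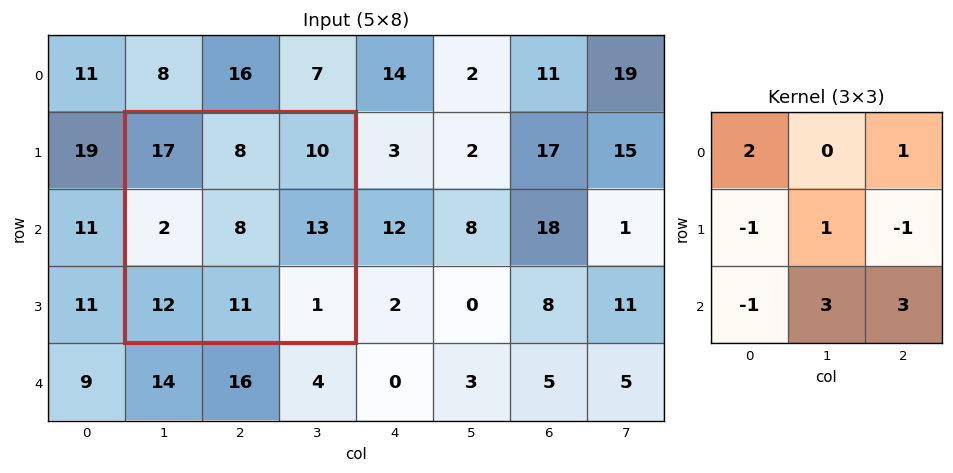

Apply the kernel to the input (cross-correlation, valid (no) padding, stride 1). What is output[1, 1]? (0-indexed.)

The receptive field on the input at this output position is [17 8 10 / 2 8 13 / 12 11 1]. Elementwise product with the kernel and sum: 17·2 + 10·1 + 2·-1 + 8·1 + 13·-1 + 12·-1 + 11·3 + 1·3.

61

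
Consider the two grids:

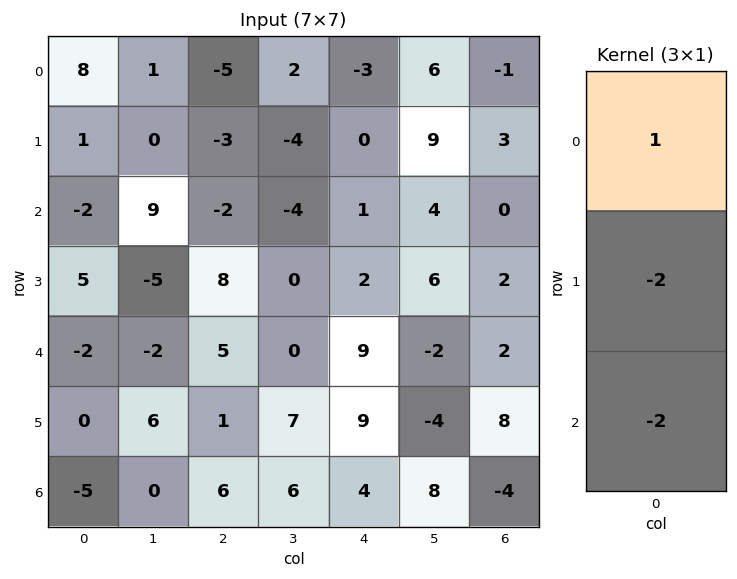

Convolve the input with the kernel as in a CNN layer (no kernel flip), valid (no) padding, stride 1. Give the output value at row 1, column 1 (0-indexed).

The receptive field on the input at this output position is [0 / 9 / -5]. Elementwise product with the kernel and sum: 0·1 + 9·-2 + -5·-2.

-8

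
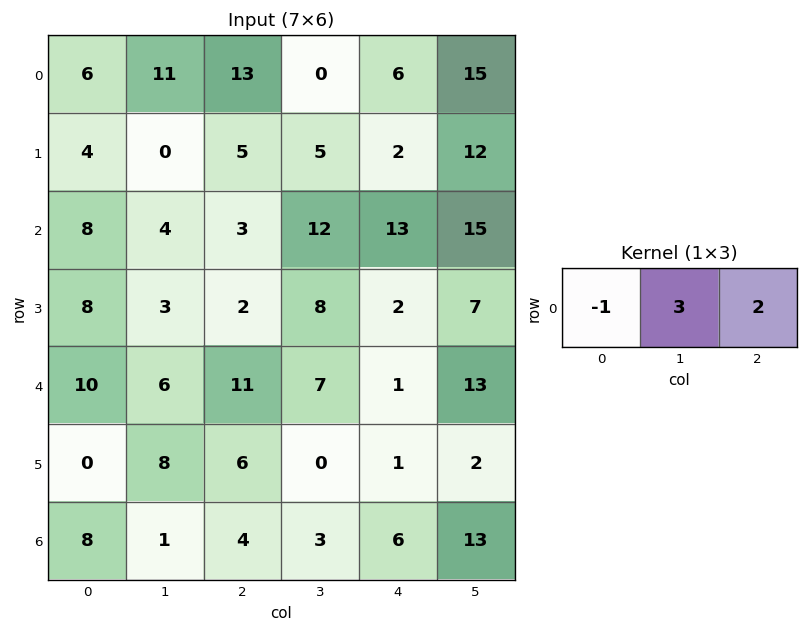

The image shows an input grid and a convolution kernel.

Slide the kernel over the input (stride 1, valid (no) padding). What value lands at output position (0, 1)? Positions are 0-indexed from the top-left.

28

The receptive field on the input at this output position is [11 13 0]. Elementwise product with the kernel and sum: 11·-1 + 13·3 + 0·2.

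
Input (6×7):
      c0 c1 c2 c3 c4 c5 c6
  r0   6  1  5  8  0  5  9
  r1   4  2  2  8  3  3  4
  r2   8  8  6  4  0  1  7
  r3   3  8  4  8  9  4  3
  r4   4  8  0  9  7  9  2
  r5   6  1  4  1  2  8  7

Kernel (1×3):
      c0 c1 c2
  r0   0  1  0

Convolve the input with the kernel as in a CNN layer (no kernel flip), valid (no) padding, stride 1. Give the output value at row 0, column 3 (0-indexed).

0

The receptive field on the input at this output position is [8 0 5]. Elementwise product with the kernel and sum: 0·1.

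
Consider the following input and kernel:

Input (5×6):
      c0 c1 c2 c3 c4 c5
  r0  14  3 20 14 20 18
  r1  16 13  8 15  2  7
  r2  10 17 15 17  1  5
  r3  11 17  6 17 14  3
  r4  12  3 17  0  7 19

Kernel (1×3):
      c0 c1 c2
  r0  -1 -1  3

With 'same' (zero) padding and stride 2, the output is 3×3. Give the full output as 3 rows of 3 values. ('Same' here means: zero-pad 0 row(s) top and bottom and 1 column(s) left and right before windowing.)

Output[0,0]: The receptive field on the zero-padded input at this output position is [0 14 3]. Elementwise product with the kernel and sum: 0·-1 + 14·-1 + 3·3.
Output[0,1]: The receptive field on the zero-padded input at this output position is [3 20 14]. Elementwise product with the kernel and sum: 3·-1 + 20·-1 + 14·3.

-5 19 20
41 19 -3
-3 -20 50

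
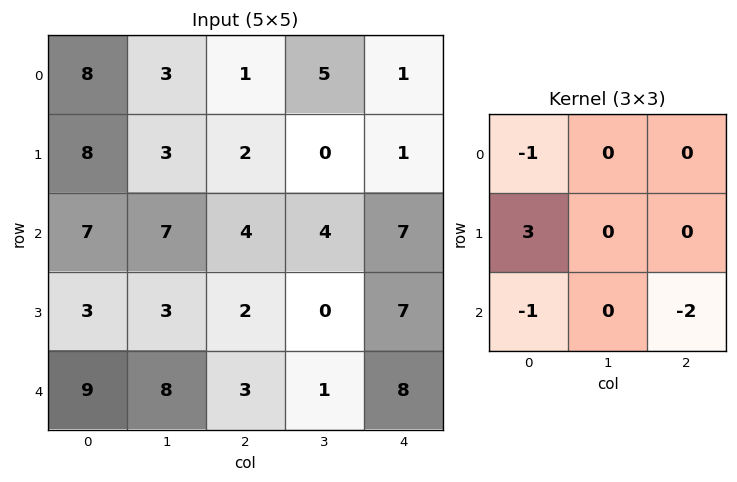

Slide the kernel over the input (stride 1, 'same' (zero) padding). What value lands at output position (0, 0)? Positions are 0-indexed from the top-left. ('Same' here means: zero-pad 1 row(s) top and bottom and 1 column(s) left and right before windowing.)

-6

The receptive field on the zero-padded input at this output position is [0 0 0 / 0 8 3 / 0 8 3]. Elementwise product with the kernel and sum: 0·-1 + 0·3 + 0·-1 + 3·-2.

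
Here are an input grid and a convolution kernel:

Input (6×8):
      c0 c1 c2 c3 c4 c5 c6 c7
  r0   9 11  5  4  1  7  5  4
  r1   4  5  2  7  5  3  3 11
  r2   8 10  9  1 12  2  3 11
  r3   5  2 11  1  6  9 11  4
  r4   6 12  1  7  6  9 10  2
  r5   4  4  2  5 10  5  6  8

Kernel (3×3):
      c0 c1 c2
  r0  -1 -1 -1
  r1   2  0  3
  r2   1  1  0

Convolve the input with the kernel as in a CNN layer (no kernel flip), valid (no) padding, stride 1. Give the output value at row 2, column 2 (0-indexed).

The receptive field on the input at this output position is [9 1 12 / 11 1 6 / 1 7 6]. Elementwise product with the kernel and sum: 9·-1 + 1·-1 + 12·-1 + 11·2 + 6·3 + 1·1 + 7·1.

26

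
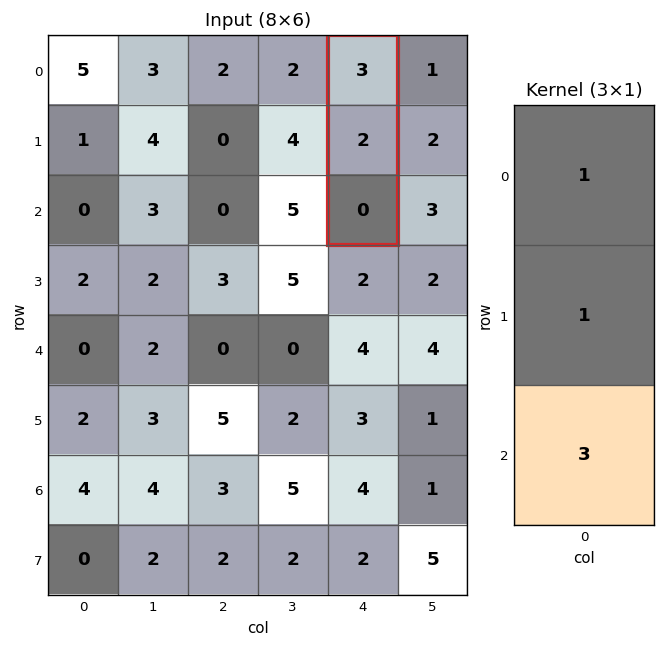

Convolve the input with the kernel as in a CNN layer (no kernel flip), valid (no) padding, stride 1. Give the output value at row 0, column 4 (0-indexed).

5

The receptive field on the input at this output position is [3 / 2 / 0]. Elementwise product with the kernel and sum: 3·1 + 2·1 + 0·3.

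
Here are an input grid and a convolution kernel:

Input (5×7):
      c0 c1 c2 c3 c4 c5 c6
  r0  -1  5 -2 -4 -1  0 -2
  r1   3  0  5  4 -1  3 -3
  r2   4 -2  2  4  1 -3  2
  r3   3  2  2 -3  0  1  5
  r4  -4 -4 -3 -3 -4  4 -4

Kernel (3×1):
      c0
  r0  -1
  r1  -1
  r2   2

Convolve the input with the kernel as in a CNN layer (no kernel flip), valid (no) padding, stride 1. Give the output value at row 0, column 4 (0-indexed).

The receptive field on the input at this output position is [-1 / -1 / 1]. Elementwise product with the kernel and sum: -1·-1 + -1·-1 + 1·2.

4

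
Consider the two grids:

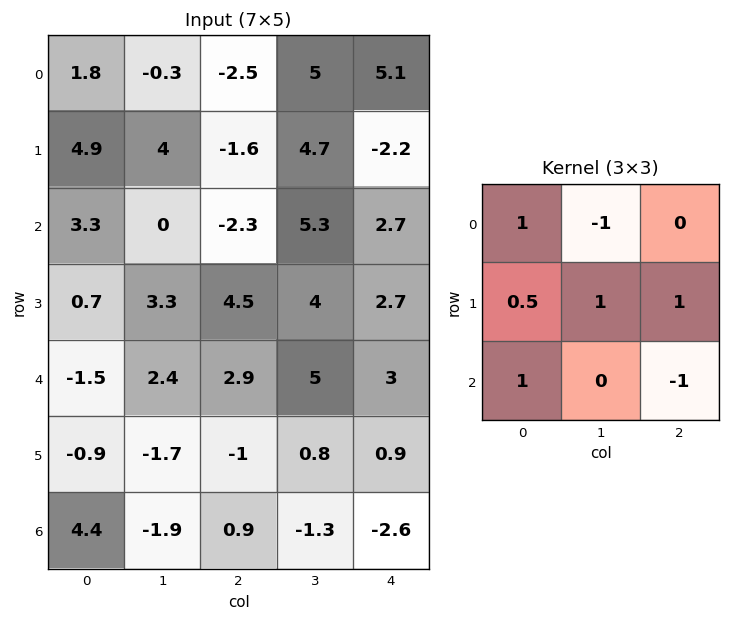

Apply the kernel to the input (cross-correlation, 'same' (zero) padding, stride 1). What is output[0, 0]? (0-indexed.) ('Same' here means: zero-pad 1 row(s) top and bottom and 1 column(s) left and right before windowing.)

The receptive field on the zero-padded input at this output position is [0 0 0 / 0 1.8 -0.3 / 0 4.9 4]. Elementwise product with the kernel and sum: 0·1 + 0·-1 + 0·0.5 + 1.8·1 + -0.3·1 + 0·1 + 4·-1.

-2.5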